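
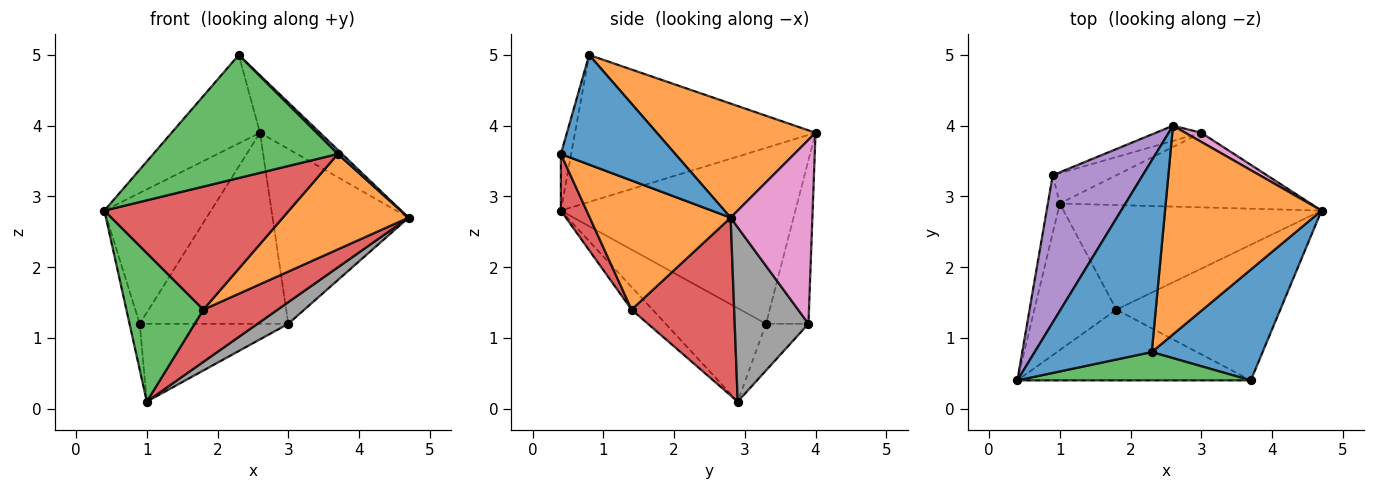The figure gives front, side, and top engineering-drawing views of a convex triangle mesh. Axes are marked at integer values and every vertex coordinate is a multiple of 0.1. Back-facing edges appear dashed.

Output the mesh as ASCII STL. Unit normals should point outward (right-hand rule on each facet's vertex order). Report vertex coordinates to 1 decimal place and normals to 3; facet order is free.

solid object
 facet normal -0.752 0.276 0.599
  outer loop
   vertex 2.3 0.8 5.0
   vertex 2.6 4.0 3.9
   vertex 0.4 0.4 2.8
  endloop
 endfacet
 facet normal 0.575 0.217 0.789
  outer loop
   vertex 2.3 0.8 5.0
   vertex 4.7 2.8 2.7
   vertex 2.6 4.0 3.9
  endloop
 endfacet
 facet normal -0.190 -0.699 -0.689
  outer loop
   vertex 1.8 1.4 1.4
   vertex 0.4 0.4 2.8
   vertex 1.0 2.9 0.1
  endloop
 endfacet
 facet normal 0.525 -0.380 -0.762
  outer loop
   vertex 1.8 1.4 1.4
   vertex 1.0 2.9 0.1
   vertex 4.7 2.8 2.7
  endloop
 endfacet
 facet normal -0.825 0.375 0.422
  outer loop
   vertex 0.9 3.3 1.2
   vertex 0.4 0.4 2.8
   vertex 2.6 4.0 3.9
  endloop
 endfacet
 facet normal -0.987 0.100 -0.126
  outer loop
   vertex 0.9 3.3 1.2
   vertex 1.0 2.9 0.1
   vertex 0.4 0.4 2.8
  endloop
 endfacet
 facet normal 0.515 0.856 0.045
  outer loop
   vertex 3.0 3.9 1.2
   vertex 2.6 4.0 3.9
   vertex 4.7 2.8 2.7
  endloop
 endfacet
 facet normal 0.555 -0.231 -0.799
  outer loop
   vertex 3.0 3.9 1.2
   vertex 4.7 2.8 2.7
   vertex 1.0 2.9 0.1
  endloop
 endfacet
 facet normal -0.274 0.959 -0.076
  outer loop
   vertex 3.0 3.9 1.2
   vertex 0.9 3.3 1.2
   vertex 2.6 4.0 3.9
  endloop
 endfacet
 facet normal -0.257 0.900 -0.351
  outer loop
   vertex 3.0 3.9 1.2
   vertex 1.0 2.9 0.1
   vertex 0.9 3.3 1.2
  endloop
 endfacet
 facet normal 0.703 -0.026 0.711
  outer loop
   vertex 3.7 0.4 3.6
   vertex 4.7 2.8 2.7
   vertex 2.3 0.8 5.0
  endloop
 endfacet
 facet normal 0.542 -0.484 -0.688
  outer loop
   vertex 3.7 0.4 3.6
   vertex 1.8 1.4 1.4
   vertex 4.7 2.8 2.7
  endloop
 endfacet
 facet normal -0.054 -0.973 0.224
  outer loop
   vertex 3.7 0.4 3.6
   vertex 2.3 0.8 5.0
   vertex 0.4 0.4 2.8
  endloop
 endfacet
 facet normal 0.120 -0.861 -0.495
  outer loop
   vertex 3.7 0.4 3.6
   vertex 0.4 0.4 2.8
   vertex 1.8 1.4 1.4
  endloop
 endfacet
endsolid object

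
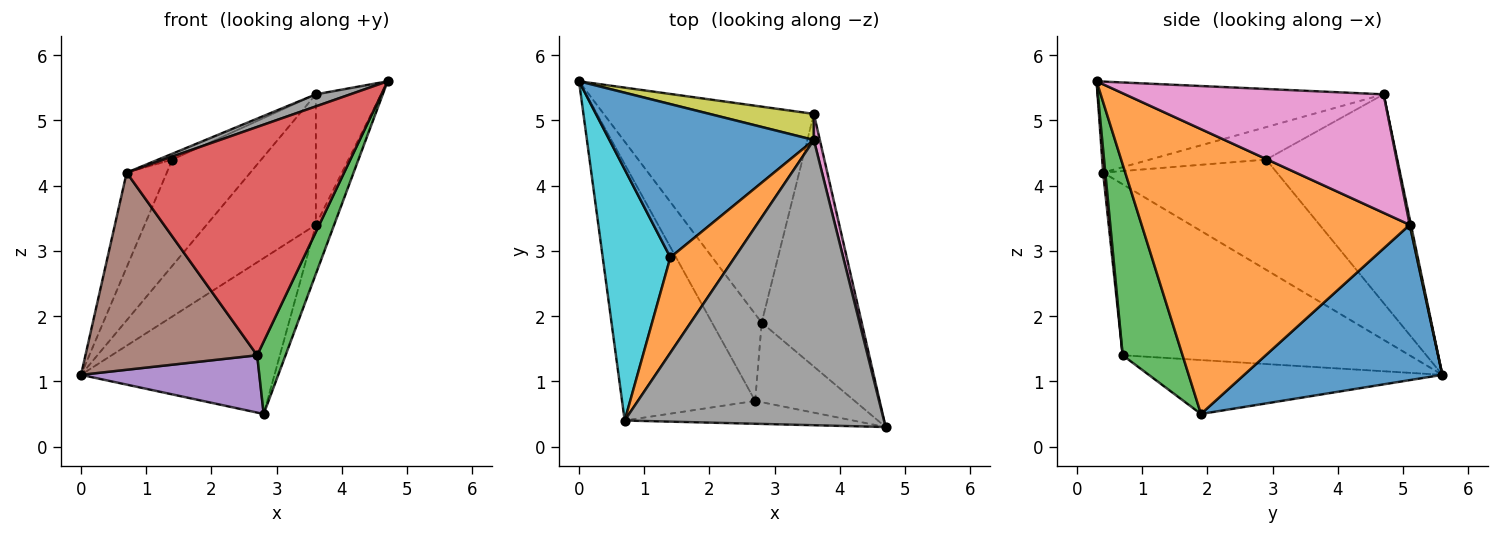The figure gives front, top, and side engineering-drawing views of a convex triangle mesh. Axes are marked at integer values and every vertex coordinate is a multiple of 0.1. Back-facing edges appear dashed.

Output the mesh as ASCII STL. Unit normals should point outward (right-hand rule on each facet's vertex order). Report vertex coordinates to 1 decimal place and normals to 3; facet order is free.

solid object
 facet normal 0.514 0.502 -0.696
  outer loop
   vertex 3.6 5.1 3.4
   vertex 2.8 1.9 0.5
   vertex 0.0 5.6 1.1
  endloop
 endfacet
 facet normal 0.942 0.064 -0.331
  outer loop
   vertex 3.6 5.1 3.4
   vertex 4.7 0.3 5.6
   vertex 2.8 1.9 0.5
  endloop
 endfacet
 facet normal 0.817 -0.388 -0.426
  outer loop
   vertex 2.7 0.7 1.4
   vertex 2.8 1.9 0.5
   vertex 4.7 0.3 5.6
  endloop
 endfacet
 facet normal 0.010 -0.995 -0.099
  outer loop
   vertex 2.7 0.7 1.4
   vertex 4.7 0.3 5.6
   vertex 0.7 0.4 4.2
  endloop
 endfacet
 facet normal -0.672 -0.408 -0.619
  outer loop
   vertex 2.7 0.7 1.4
   vertex 0.0 5.6 1.1
   vertex 2.8 1.9 0.5
  endloop
 endfacet
 facet normal -0.713 -0.427 -0.555
  outer loop
   vertex 2.7 0.7 1.4
   vertex 0.7 0.4 4.2
   vertex 0.0 5.6 1.1
  endloop
 endfacet
 facet normal 0.968 0.244 0.049
  outer loop
   vertex 3.6 4.7 5.4
   vertex 4.7 0.3 5.6
   vertex 3.6 5.1 3.4
  endloop
 endfacet
 facet normal -0.331 -0.040 0.943
  outer loop
   vertex 3.6 4.7 5.4
   vertex 0.7 0.4 4.2
   vertex 4.7 0.3 5.6
  endloop
 endfacet
 facet normal 0.011 0.981 0.196
  outer loop
   vertex 3.6 4.7 5.4
   vertex 3.6 5.1 3.4
   vertex 0.0 5.6 1.1
  endloop
 endfacet
 facet normal -0.836 0.193 0.513
  outer loop
   vertex 1.4 2.9 4.4
   vertex 0.0 5.6 1.1
   vertex 0.7 0.4 4.2
  endloop
 endfacet
 facet normal -0.643 0.436 0.630
  outer loop
   vertex 1.4 2.9 4.4
   vertex 3.6 4.7 5.4
   vertex 0.0 5.6 1.1
  endloop
 endfacet
 facet normal -0.450 0.055 0.891
  outer loop
   vertex 1.4 2.9 4.4
   vertex 0.7 0.4 4.2
   vertex 3.6 4.7 5.4
  endloop
 endfacet
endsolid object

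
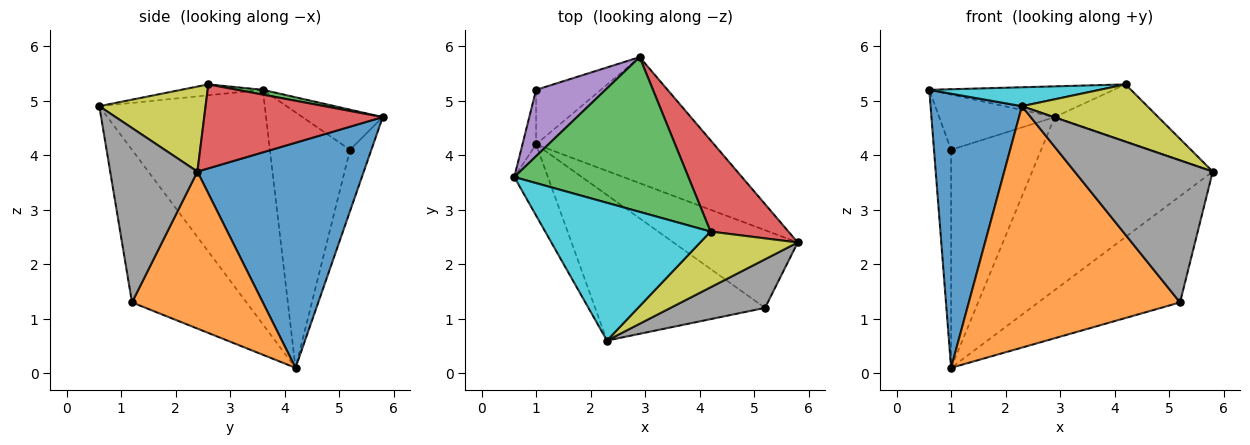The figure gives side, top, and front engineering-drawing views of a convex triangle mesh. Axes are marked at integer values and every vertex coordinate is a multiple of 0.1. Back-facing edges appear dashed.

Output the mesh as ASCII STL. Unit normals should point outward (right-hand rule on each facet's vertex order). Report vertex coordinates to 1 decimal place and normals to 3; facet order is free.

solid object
 facet normal 0.597 0.648 -0.472
  outer loop
   vertex 1.0 4.2 0.1
   vertex 2.9 5.8 4.7
   vertex 5.8 2.4 3.7
  endloop
 endfacet
 facet normal 0.598 0.647 -0.473
  outer loop
   vertex 5.2 1.2 1.3
   vertex 1.0 4.2 0.1
   vertex 5.8 2.4 3.7
  endloop
 endfacet
 facet normal 0.027 0.195 0.980
  outer loop
   vertex 4.2 2.6 5.3
   vertex 2.9 5.8 4.7
   vertex 0.6 3.6 5.2
  endloop
 endfacet
 facet normal 0.675 0.391 0.626
  outer loop
   vertex 4.2 2.6 5.3
   vertex 5.8 2.4 3.7
   vertex 2.9 5.8 4.7
  endloop
 endfacet
 facet normal -0.406 0.584 0.702
  outer loop
   vertex 1.0 5.2 4.1
   vertex 0.6 3.6 5.2
   vertex 2.9 5.8 4.7
  endloop
 endfacet
 facet normal -0.977 0.208 -0.052
  outer loop
   vertex 1.0 5.2 4.1
   vertex 1.0 4.2 0.1
   vertex 0.6 3.6 5.2
  endloop
 endfacet
 facet normal -0.224 0.946 -0.236
  outer loop
   vertex 1.0 5.2 4.1
   vertex 2.9 5.8 4.7
   vertex 1.0 4.2 0.1
  endloop
 endfacet
 facet normal 0.513 -0.812 0.278
  outer loop
   vertex 2.3 0.6 4.9
   vertex 5.2 1.2 1.3
   vertex 5.8 2.4 3.7
  endloop
 endfacet
 facet normal 0.519 -0.613 0.596
  outer loop
   vertex 2.3 0.6 4.9
   vertex 5.8 2.4 3.7
   vertex 4.2 2.6 5.3
  endloop
 endfacet
 facet normal -0.065 -0.136 0.989
  outer loop
   vertex 2.3 0.6 4.9
   vertex 4.2 2.6 5.3
   vertex 0.6 3.6 5.2
  endloop
 endfacet
 facet normal -0.869 -0.480 -0.125
  outer loop
   vertex 2.3 0.6 4.9
   vertex 0.6 3.6 5.2
   vertex 1.0 4.2 0.1
  endloop
 endfacet
 facet normal -0.421 -0.777 -0.469
  outer loop
   vertex 2.3 0.6 4.9
   vertex 1.0 4.2 0.1
   vertex 5.2 1.2 1.3
  endloop
 endfacet
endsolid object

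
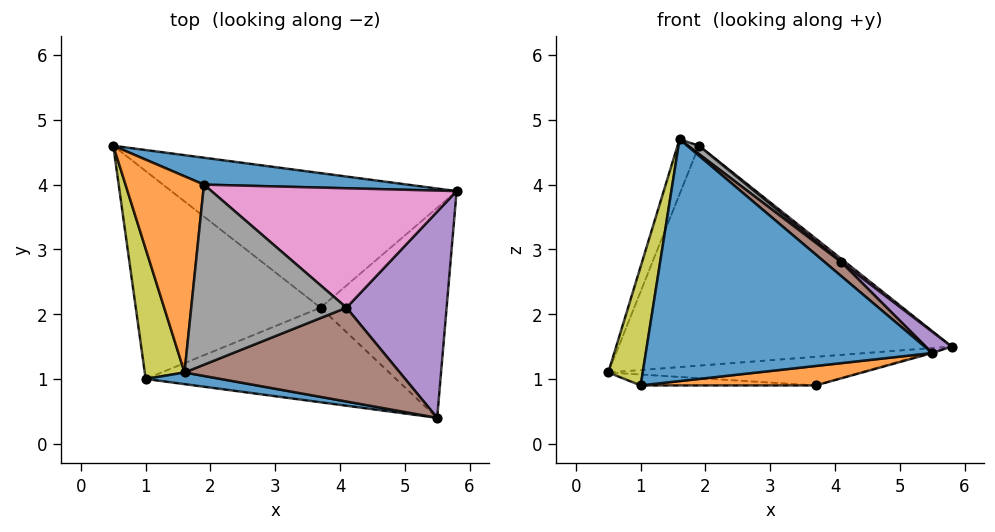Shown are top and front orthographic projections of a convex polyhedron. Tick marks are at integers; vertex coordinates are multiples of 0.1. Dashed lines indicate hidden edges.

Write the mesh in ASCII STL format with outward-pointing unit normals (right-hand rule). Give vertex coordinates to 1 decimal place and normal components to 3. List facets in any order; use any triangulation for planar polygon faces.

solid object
 facet normal 0.121 0.985 0.120
  outer loop
   vertex 1.9 4.0 4.6
   vertex 5.8 3.9 1.5
   vertex 0.5 4.6 1.1
  endloop
 endfacet
 facet normal -0.917 0.108 0.385
  outer loop
   vertex 1.9 4.0 4.6
   vertex 0.5 4.6 1.1
   vertex 1.6 1.1 4.7
  endloop
 endfacet
 facet normal 0.101 0.207 -0.973
  outer loop
   vertex 3.7 2.1 0.9
   vertex 0.5 4.6 1.1
   vertex 5.8 3.9 1.5
  endloop
 endfacet
 facet normal 0.271 0.004 -0.962
  outer loop
   vertex 3.7 2.1 0.9
   vertex 5.8 3.9 1.5
   vertex 5.5 0.4 1.4
  endloop
 endfacet
 facet normal 0.656 -0.078 0.751
  outer loop
   vertex 4.1 2.1 2.8
   vertex 5.5 0.4 1.4
   vertex 5.8 3.9 1.5
  endloop
 endfacet
 facet normal 0.630 -0.114 0.768
  outer loop
   vertex 4.1 2.1 2.8
   vertex 1.6 1.1 4.7
   vertex 5.5 0.4 1.4
  endloop
 endfacet
 facet normal 0.622 -0.022 0.783
  outer loop
   vertex 4.1 2.1 2.8
   vertex 5.8 3.9 1.5
   vertex 1.9 4.0 4.6
  endloop
 endfacet
 facet normal 0.614 -0.036 0.789
  outer loop
   vertex 4.1 2.1 2.8
   vertex 1.9 4.0 4.6
   vertex 1.6 1.1 4.7
  endloop
 endfacet
 facet normal -0.977 -0.144 0.158
  outer loop
   vertex 1.0 1.0 0.9
   vertex 1.6 1.1 4.7
   vertex 0.5 4.6 1.1
  endloop
 endfacet
 facet normal -0.021 0.052 -0.998
  outer loop
   vertex 1.0 1.0 0.9
   vertex 0.5 4.6 1.1
   vertex 3.7 2.1 0.9
  endloop
 endfacet
 facet normal -0.137 -0.989 0.048
  outer loop
   vertex 1.0 1.0 0.9
   vertex 5.5 0.4 1.4
   vertex 1.6 1.1 4.7
  endloop
 endfacet
 facet normal 0.082 -0.201 -0.976
  outer loop
   vertex 1.0 1.0 0.9
   vertex 3.7 2.1 0.9
   vertex 5.5 0.4 1.4
  endloop
 endfacet
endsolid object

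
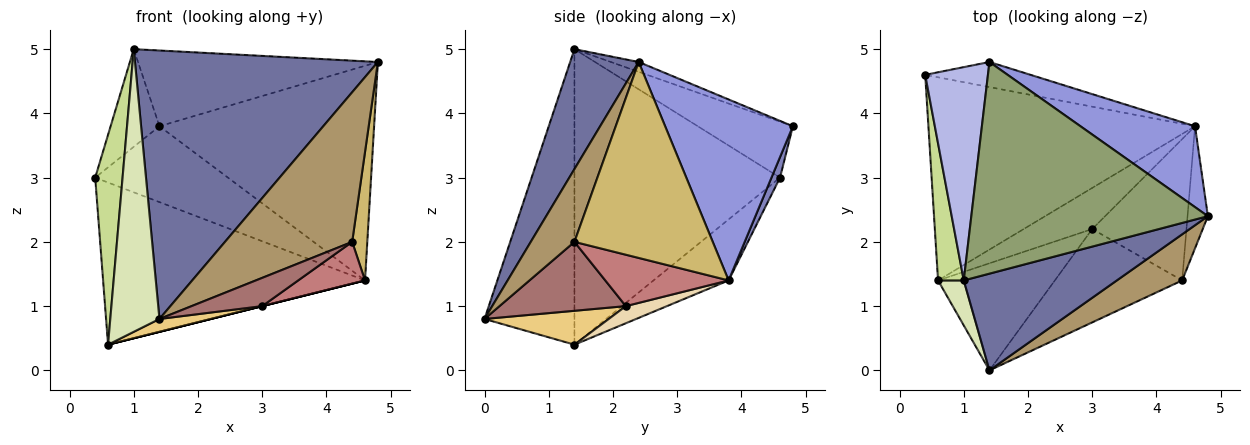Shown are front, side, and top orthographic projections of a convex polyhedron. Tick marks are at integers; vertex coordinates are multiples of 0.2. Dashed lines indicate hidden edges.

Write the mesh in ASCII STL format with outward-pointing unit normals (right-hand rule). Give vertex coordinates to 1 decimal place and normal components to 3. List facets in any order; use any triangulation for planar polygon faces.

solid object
 facet normal 0.257 -0.909 0.328
  outer loop
   vertex 1.0 1.4 5.0
   vertex 1.4 0.0 0.8
   vertex 4.8 2.4 4.8
  endloop
 endfacet
 facet normal 0.061 0.948 -0.313
  outer loop
   vertex 1.4 4.8 3.8
   vertex 4.6 3.8 1.4
   vertex 0.4 4.6 3.0
  endloop
 endfacet
 facet normal 0.487 0.818 0.308
  outer loop
   vertex 1.4 4.8 3.8
   vertex 4.8 2.4 4.8
   vertex 4.6 3.8 1.4
  endloop
 endfacet
 facet normal -0.630 0.323 0.706
  outer loop
   vertex 1.4 4.8 3.8
   vertex 0.4 4.6 3.0
   vertex 1.0 1.4 5.0
  endloop
 endfacet
 facet normal -0.039 0.337 0.941
  outer loop
   vertex 1.4 4.8 3.8
   vertex 1.0 1.4 5.0
   vertex 4.8 2.4 4.8
  endloop
 endfacet
 facet normal -0.176 0.614 -0.769
  outer loop
   vertex 0.6 1.4 0.4
   vertex 0.4 4.6 3.0
   vertex 4.6 3.8 1.4
  endloop
 endfacet
 facet normal -0.988 -0.131 0.086
  outer loop
   vertex 0.6 1.4 0.4
   vertex 1.0 1.4 5.0
   vertex 0.4 4.6 3.0
  endloop
 endfacet
 facet normal -0.875 -0.478 0.076
  outer loop
   vertex 0.6 1.4 0.4
   vertex 1.4 0.0 0.8
   vertex 1.0 1.4 5.0
  endloop
 endfacet
 facet normal 0.312 -0.908 0.280
  outer loop
   vertex 4.4 1.4 2.0
   vertex 4.8 2.4 4.8
   vertex 1.4 0.0 0.8
  endloop
 endfacet
 facet normal 0.989 -0.108 -0.103
  outer loop
   vertex 4.4 1.4 2.0
   vertex 4.6 3.8 1.4
   vertex 4.8 2.4 4.8
  endloop
 endfacet
 facet normal 0.277 -0.114 -0.954
  outer loop
   vertex 3.0 2.2 1.0
   vertex 1.4 0.0 0.8
   vertex 0.6 1.4 0.4
  endloop
 endfacet
 facet normal 0.243 0.000 -0.970
  outer loop
   vertex 3.0 2.2 1.0
   vertex 0.6 1.4 0.4
   vertex 4.6 3.8 1.4
  endloop
 endfacet
 facet normal 0.460 -0.257 -0.850
  outer loop
   vertex 3.0 2.2 1.0
   vertex 4.4 1.4 2.0
   vertex 1.4 0.0 0.8
  endloop
 endfacet
 facet normal 0.464 -0.251 -0.850
  outer loop
   vertex 3.0 2.2 1.0
   vertex 4.6 3.8 1.4
   vertex 4.4 1.4 2.0
  endloop
 endfacet
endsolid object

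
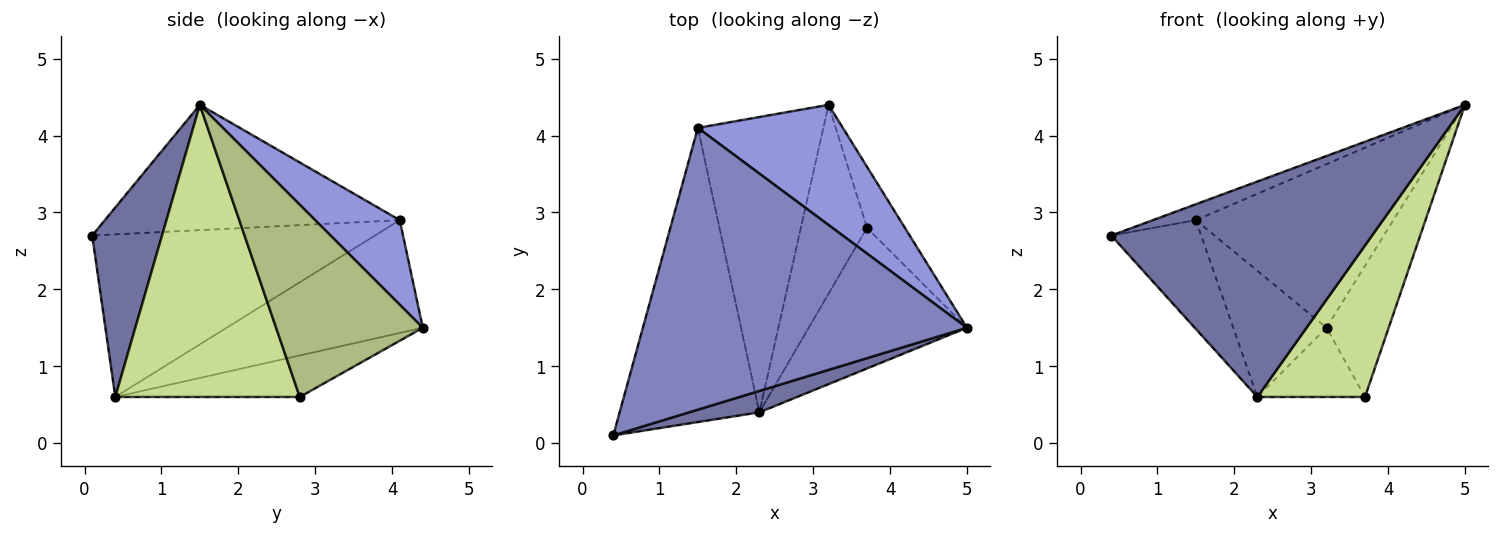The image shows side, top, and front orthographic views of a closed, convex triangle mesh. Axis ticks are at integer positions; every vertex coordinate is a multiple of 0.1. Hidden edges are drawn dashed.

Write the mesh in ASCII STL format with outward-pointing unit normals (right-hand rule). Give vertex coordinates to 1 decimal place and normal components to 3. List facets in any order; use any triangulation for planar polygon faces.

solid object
 facet normal 0.257 -0.962 0.095
  outer loop
   vertex 2.3 0.4 0.6
   vertex 5.0 1.5 4.4
   vertex 0.4 0.1 2.7
  endloop
 endfacet
 facet normal -0.360 0.052 0.931
  outer loop
   vertex 1.5 4.1 2.9
   vertex 0.4 0.1 2.7
   vertex 5.0 1.5 4.4
  endloop
 endfacet
 facet normal 0.326 0.762 0.559
  outer loop
   vertex 1.5 4.1 2.9
   vertex 5.0 1.5 4.4
   vertex 3.2 4.4 1.5
  endloop
 endfacet
 facet normal -0.737 0.234 -0.634
  outer loop
   vertex 1.5 4.1 2.9
   vertex 2.3 0.4 0.6
   vertex 0.4 0.1 2.7
  endloop
 endfacet
 facet normal -0.637 0.303 -0.709
  outer loop
   vertex 1.5 4.1 2.9
   vertex 3.2 4.4 1.5
   vertex 2.3 0.4 0.6
  endloop
 endfacet
 facet normal 0.906 0.384 -0.179
  outer loop
   vertex 3.7 2.8 0.6
   vertex 3.2 4.4 1.5
   vertex 5.0 1.5 4.4
  endloop
 endfacet
 facet normal 0.782 -0.456 -0.424
  outer loop
   vertex 3.7 2.8 0.6
   vertex 5.0 1.5 4.4
   vertex 2.3 0.4 0.6
  endloop
 endfacet
 facet normal -0.508 0.296 -0.809
  outer loop
   vertex 3.7 2.8 0.6
   vertex 2.3 0.4 0.6
   vertex 3.2 4.4 1.5
  endloop
 endfacet
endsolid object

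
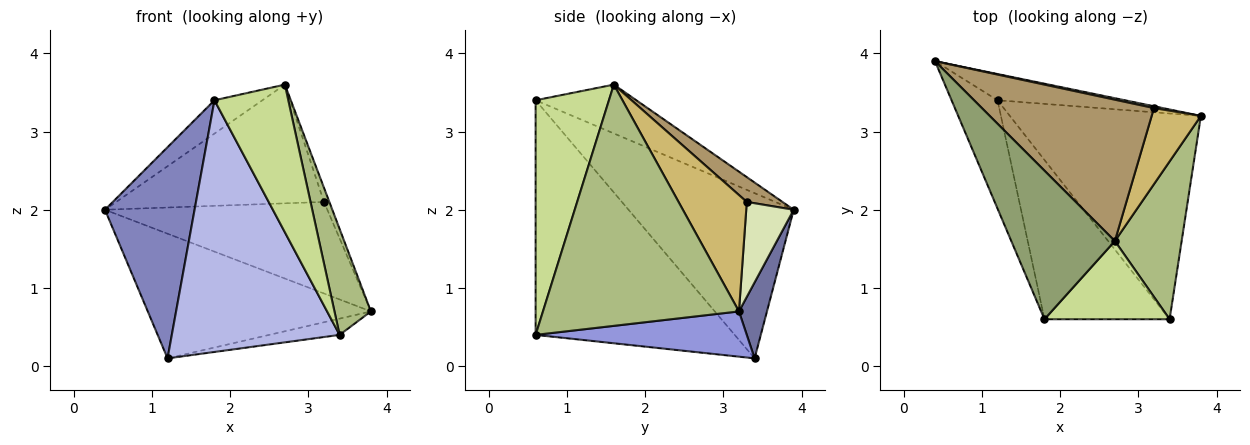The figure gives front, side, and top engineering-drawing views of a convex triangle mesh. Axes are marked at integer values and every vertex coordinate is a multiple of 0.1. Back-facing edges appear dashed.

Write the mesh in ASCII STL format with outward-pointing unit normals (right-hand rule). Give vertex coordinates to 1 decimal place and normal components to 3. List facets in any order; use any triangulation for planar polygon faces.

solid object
 facet normal 0.122 0.971 -0.204
  outer loop
   vertex 1.2 3.4 0.1
   vertex 0.4 3.9 2.0
   vertex 3.8 3.2 0.7
  endloop
 endfacet
 facet normal -0.854 -0.463 -0.238
  outer loop
   vertex 1.2 3.4 0.1
   vertex 1.8 0.6 3.4
   vertex 0.4 3.9 2.0
  endloop
 endfacet
 facet normal 0.230 0.077 -0.970
  outer loop
   vertex 3.4 0.6 0.4
   vertex 1.2 3.4 0.1
   vertex 3.8 3.2 0.7
  endloop
 endfacet
 facet normal -0.708 -0.597 -0.378
  outer loop
   vertex 3.4 0.6 0.4
   vertex 1.8 0.6 3.4
   vertex 1.2 3.4 0.1
  endloop
 endfacet
 facet normal -0.418 0.199 0.886
  outer loop
   vertex 2.7 1.6 3.6
   vertex 0.4 3.9 2.0
   vertex 1.8 0.6 3.4
  endloop
 endfacet
 facet normal 0.949 -0.176 0.263
  outer loop
   vertex 2.7 1.6 3.6
   vertex 3.4 0.6 0.4
   vertex 3.8 3.2 0.7
  endloop
 endfacet
 facet normal 0.660 -0.664 0.352
  outer loop
   vertex 2.7 1.6 3.6
   vertex 1.8 0.6 3.4
   vertex 3.4 0.6 0.4
  endloop
 endfacet
 facet normal 0.209 0.978 0.020
  outer loop
   vertex 3.2 3.3 2.1
   vertex 3.8 3.2 0.7
   vertex 0.4 3.9 2.0
  endloop
 endfacet
 facet normal 0.110 0.639 0.761
  outer loop
   vertex 3.2 3.3 2.1
   vertex 0.4 3.9 2.0
   vertex 2.7 1.6 3.6
  endloop
 endfacet
 facet normal 0.919 0.073 0.388
  outer loop
   vertex 3.2 3.3 2.1
   vertex 2.7 1.6 3.6
   vertex 3.8 3.2 0.7
  endloop
 endfacet
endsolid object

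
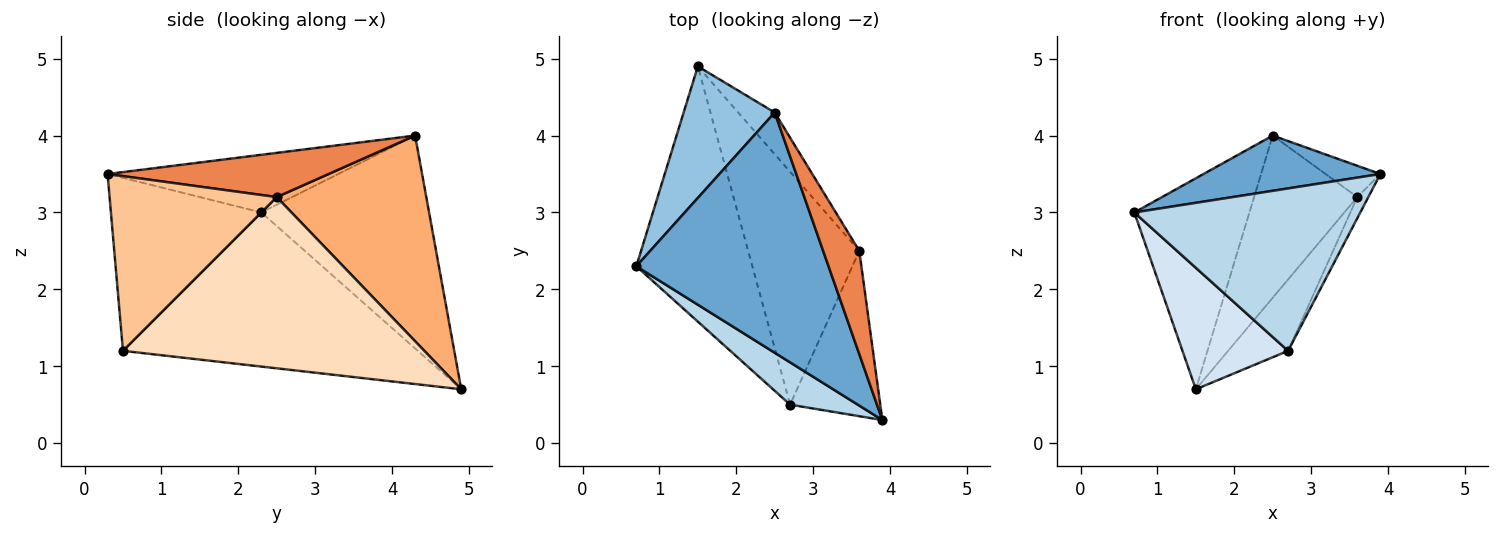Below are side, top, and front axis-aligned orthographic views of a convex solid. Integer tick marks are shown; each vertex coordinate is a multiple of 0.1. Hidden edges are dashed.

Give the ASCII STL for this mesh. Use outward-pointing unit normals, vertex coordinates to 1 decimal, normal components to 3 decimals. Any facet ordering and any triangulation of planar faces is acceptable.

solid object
 facet normal -0.281 -0.215 0.935
  outer loop
   vertex 2.5 4.3 4.0
   vertex 0.7 2.3 3.0
   vertex 3.9 0.3 3.5
  endloop
 endfacet
 facet normal -0.778 0.534 0.333
  outer loop
   vertex 1.5 4.9 0.7
   vertex 0.7 2.3 3.0
   vertex 2.5 4.3 4.0
  endloop
 endfacet
 facet normal -0.542 -0.814 0.212
  outer loop
   vertex 2.7 0.5 1.2
   vertex 3.9 0.3 3.5
   vertex 0.7 2.3 3.0
  endloop
 endfacet
 facet normal -0.768 -0.275 -0.578
  outer loop
   vertex 2.7 0.5 1.2
   vertex 0.7 2.3 3.0
   vertex 1.5 4.9 0.7
  endloop
 endfacet
 facet normal 0.760 0.188 0.622
  outer loop
   vertex 3.6 2.5 3.2
   vertex 2.5 4.3 4.0
   vertex 3.9 0.3 3.5
  endloop
 endfacet
 facet normal 0.814 0.562 -0.145
  outer loop
   vertex 3.6 2.5 3.2
   vertex 1.5 4.9 0.7
   vertex 2.5 4.3 4.0
  endloop
 endfacet
 facet normal 0.887 0.059 -0.458
  outer loop
   vertex 3.6 2.5 3.2
   vertex 3.9 0.3 3.5
   vertex 2.7 0.5 1.2
  endloop
 endfacet
 facet normal 0.827 0.165 -0.537
  outer loop
   vertex 3.6 2.5 3.2
   vertex 2.7 0.5 1.2
   vertex 1.5 4.9 0.7
  endloop
 endfacet
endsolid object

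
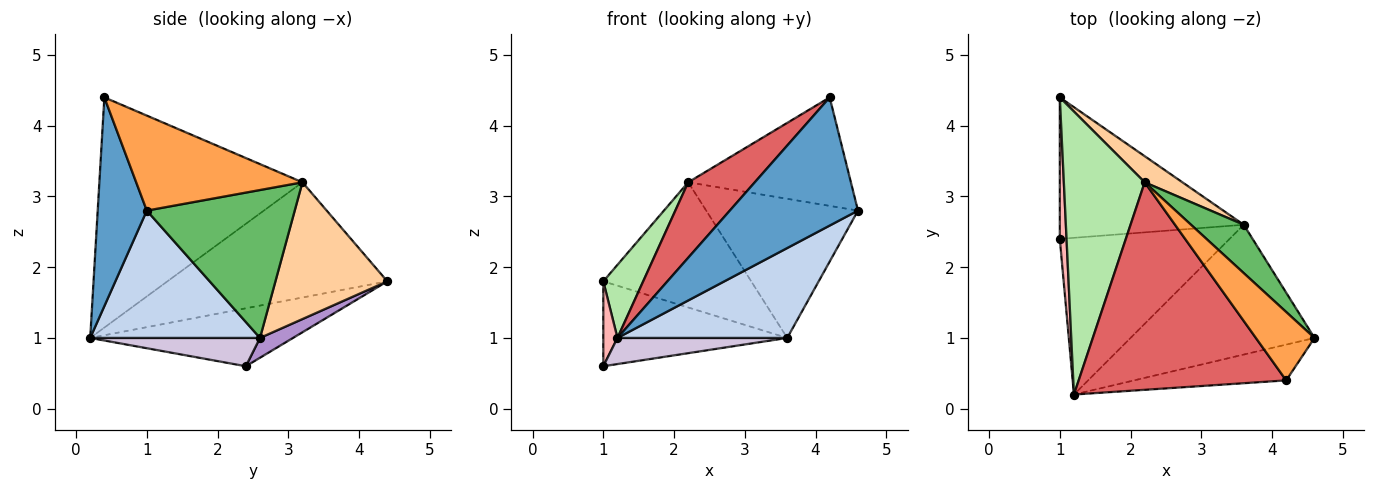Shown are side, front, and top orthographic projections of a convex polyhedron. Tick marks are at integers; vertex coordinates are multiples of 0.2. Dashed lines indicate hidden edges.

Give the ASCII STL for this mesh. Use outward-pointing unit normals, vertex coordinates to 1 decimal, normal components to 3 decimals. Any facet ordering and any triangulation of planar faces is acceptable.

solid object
 facet normal 0.346 -0.904 -0.252
  outer loop
   vertex 4.2 0.4 4.4
   vertex 1.2 0.2 1.0
   vertex 4.6 1.0 2.8
  endloop
 endfacet
 facet normal 0.495 -0.495 -0.715
  outer loop
   vertex 3.6 2.6 1.0
   vertex 4.6 1.0 2.8
   vertex 1.2 0.2 1.0
  endloop
 endfacet
 facet normal 0.654 0.640 0.403
  outer loop
   vertex 2.2 3.2 3.2
   vertex 4.2 0.4 4.4
   vertex 4.6 1.0 2.8
  endloop
 endfacet
 facet normal 0.595 0.787 0.164
  outer loop
   vertex 2.2 3.2 3.2
   vertex 3.6 2.6 1.0
   vertex 1.0 4.4 1.8
  endloop
 endfacet
 facet normal 0.677 0.695 0.241
  outer loop
   vertex 2.2 3.2 3.2
   vertex 4.6 1.0 2.8
   vertex 3.6 2.6 1.0
  endloop
 endfacet
 facet normal -0.810 -0.147 0.568
  outer loop
   vertex 2.2 3.2 3.2
   vertex 1.0 4.4 1.8
   vertex 1.2 0.2 1.0
  endloop
 endfacet
 facet normal -0.722 -0.237 0.651
  outer loop
   vertex 2.2 3.2 3.2
   vertex 1.2 0.2 1.0
   vertex 4.2 0.4 4.4
  endloop
 endfacet
 facet normal -0.991 -0.069 0.115
  outer loop
   vertex 1.0 2.4 0.6
   vertex 1.2 0.2 1.0
   vertex 1.0 4.4 1.8
  endloop
 endfacet
 facet normal 0.092 0.512 -0.854
  outer loop
   vertex 1.0 2.4 0.6
   vertex 1.0 4.4 1.8
   vertex 3.6 2.6 1.0
  endloop
 endfacet
 facet normal 0.162 -0.162 -0.973
  outer loop
   vertex 1.0 2.4 0.6
   vertex 3.6 2.6 1.0
   vertex 1.2 0.2 1.0
  endloop
 endfacet
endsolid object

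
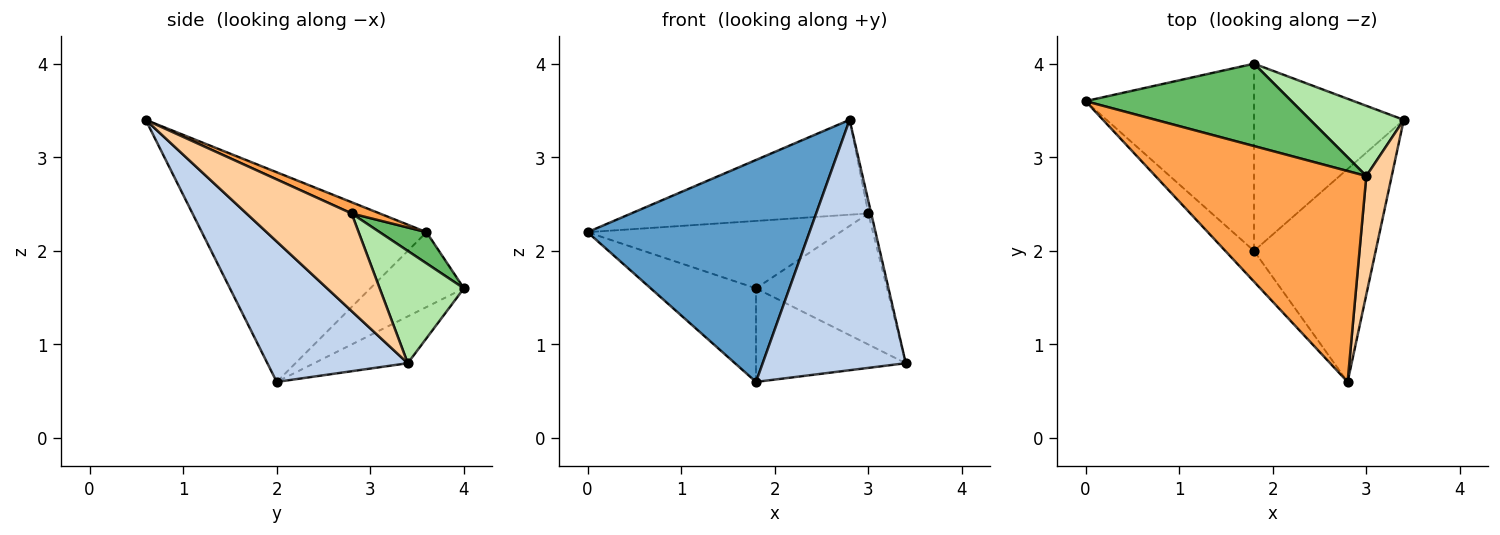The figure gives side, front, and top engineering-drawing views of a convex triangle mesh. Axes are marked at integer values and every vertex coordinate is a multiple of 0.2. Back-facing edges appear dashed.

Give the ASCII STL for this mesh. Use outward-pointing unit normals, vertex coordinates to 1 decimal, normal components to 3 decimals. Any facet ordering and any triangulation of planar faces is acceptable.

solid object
 facet normal -0.708 -0.700 -0.097
  outer loop
   vertex 1.8 2.0 0.6
   vertex 2.8 0.6 3.4
   vertex 0.0 3.6 2.2
  endloop
 endfacet
 facet normal 0.599 -0.610 -0.519
  outer loop
   vertex 1.8 2.0 0.6
   vertex 3.4 3.4 0.8
   vertex 2.8 0.6 3.4
  endloop
 endfacet
 facet normal 0.049 0.410 0.911
  outer loop
   vertex 3.0 2.8 2.4
   vertex 0.0 3.6 2.2
   vertex 2.8 0.6 3.4
  endloop
 endfacet
 facet normal 0.967 0.027 0.252
  outer loop
   vertex 3.0 2.8 2.4
   vertex 2.8 0.6 3.4
   vertex 3.4 3.4 0.8
  endloop
 endfacet
 facet normal 0.116 0.629 0.769
  outer loop
   vertex 1.8 4.0 1.6
   vertex 0.0 3.6 2.2
   vertex 3.0 2.8 2.4
  endloop
 endfacet
 facet normal 0.493 0.767 0.411
  outer loop
   vertex 1.8 4.0 1.6
   vertex 3.0 2.8 2.4
   vertex 3.4 3.4 0.8
  endloop
 endfacet
 facet normal -0.369 0.416 -0.831
  outer loop
   vertex 1.8 4.0 1.6
   vertex 1.8 2.0 0.6
   vertex 0.0 3.6 2.2
  endloop
 endfacet
 facet normal -0.269 0.431 -0.861
  outer loop
   vertex 1.8 4.0 1.6
   vertex 3.4 3.4 0.8
   vertex 1.8 2.0 0.6
  endloop
 endfacet
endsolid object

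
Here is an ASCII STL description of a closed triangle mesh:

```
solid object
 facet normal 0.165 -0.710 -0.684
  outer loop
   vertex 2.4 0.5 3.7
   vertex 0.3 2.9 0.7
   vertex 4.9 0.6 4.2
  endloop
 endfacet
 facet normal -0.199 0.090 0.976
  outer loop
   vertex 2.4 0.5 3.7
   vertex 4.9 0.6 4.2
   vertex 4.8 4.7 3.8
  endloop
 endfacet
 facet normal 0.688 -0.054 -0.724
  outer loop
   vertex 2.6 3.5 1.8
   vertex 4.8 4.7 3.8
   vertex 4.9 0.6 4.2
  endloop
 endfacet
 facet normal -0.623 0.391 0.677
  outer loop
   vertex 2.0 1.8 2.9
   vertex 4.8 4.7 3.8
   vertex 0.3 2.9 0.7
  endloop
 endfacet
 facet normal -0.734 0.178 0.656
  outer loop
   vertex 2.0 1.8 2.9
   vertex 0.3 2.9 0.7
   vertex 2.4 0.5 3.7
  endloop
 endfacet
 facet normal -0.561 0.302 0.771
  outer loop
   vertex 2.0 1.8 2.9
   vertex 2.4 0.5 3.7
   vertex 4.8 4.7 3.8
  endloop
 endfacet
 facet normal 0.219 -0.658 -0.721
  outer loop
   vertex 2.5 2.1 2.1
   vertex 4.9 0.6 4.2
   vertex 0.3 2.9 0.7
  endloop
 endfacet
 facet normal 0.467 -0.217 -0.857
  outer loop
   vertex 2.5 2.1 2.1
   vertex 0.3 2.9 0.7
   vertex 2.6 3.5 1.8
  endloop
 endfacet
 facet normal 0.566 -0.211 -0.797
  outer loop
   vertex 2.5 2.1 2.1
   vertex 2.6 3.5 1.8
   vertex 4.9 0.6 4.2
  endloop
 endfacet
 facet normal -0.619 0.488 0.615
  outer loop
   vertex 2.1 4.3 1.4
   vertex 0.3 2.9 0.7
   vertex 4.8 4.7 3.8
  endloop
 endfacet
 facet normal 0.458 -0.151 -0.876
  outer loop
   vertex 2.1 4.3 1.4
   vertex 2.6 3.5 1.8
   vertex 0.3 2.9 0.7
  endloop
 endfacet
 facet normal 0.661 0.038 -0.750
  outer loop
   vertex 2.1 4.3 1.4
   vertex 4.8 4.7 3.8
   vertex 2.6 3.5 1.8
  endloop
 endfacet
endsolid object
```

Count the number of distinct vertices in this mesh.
8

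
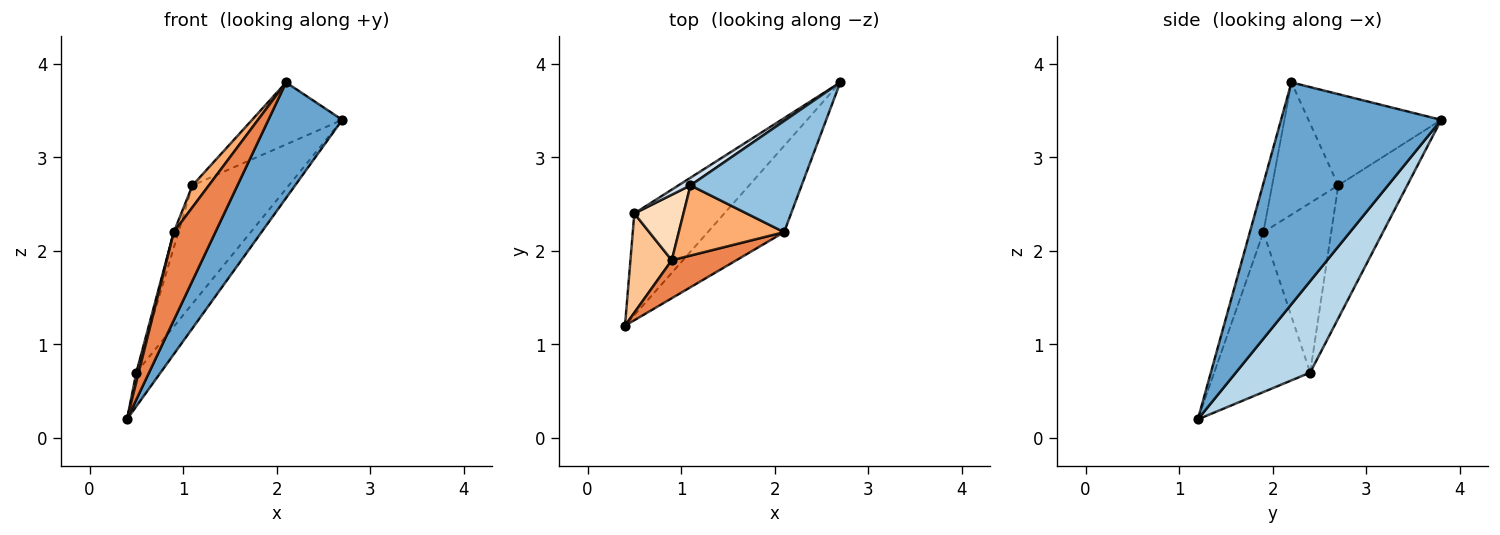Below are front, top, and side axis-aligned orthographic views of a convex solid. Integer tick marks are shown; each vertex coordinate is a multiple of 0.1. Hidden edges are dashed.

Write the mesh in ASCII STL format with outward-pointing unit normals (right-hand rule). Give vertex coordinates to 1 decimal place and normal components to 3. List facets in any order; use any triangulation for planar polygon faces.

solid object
 facet normal 0.867 -0.400 -0.298
  outer loop
   vertex 2.1 2.2 3.8
   vertex 0.4 1.2 0.2
   vertex 2.7 3.8 3.4
  endloop
 endfacet
 facet normal -0.583 0.396 0.710
  outer loop
   vertex 1.1 2.7 2.7
   vertex 2.1 2.2 3.8
   vertex 2.7 3.8 3.4
  endloop
 endfacet
 facet normal 0.694 0.227 -0.683
  outer loop
   vertex 0.5 2.4 0.7
   vertex 2.7 3.8 3.4
   vertex 0.4 1.2 0.2
  endloop
 endfacet
 facet normal -0.581 0.812 0.053
  outer loop
   vertex 0.5 2.4 0.7
   vertex 1.1 2.7 2.7
   vertex 2.7 3.8 3.4
  endloop
 endfacet
 facet normal -0.286 -0.880 0.379
  outer loop
   vertex 0.9 1.9 2.2
   vertex 0.4 1.2 0.2
   vertex 2.1 2.2 3.8
  endloop
 endfacet
 facet normal -0.768 -0.190 0.612
  outer loop
   vertex 0.9 1.9 2.2
   vertex 2.1 2.2 3.8
   vertex 1.1 2.7 2.7
  endloop
 endfacet
 facet normal -0.968 -0.024 0.250
  outer loop
   vertex 0.9 1.9 2.2
   vertex 0.5 2.4 0.7
   vertex 0.4 1.2 0.2
  endloop
 endfacet
 facet normal -0.958 0.066 0.278
  outer loop
   vertex 0.9 1.9 2.2
   vertex 1.1 2.7 2.7
   vertex 0.5 2.4 0.7
  endloop
 endfacet
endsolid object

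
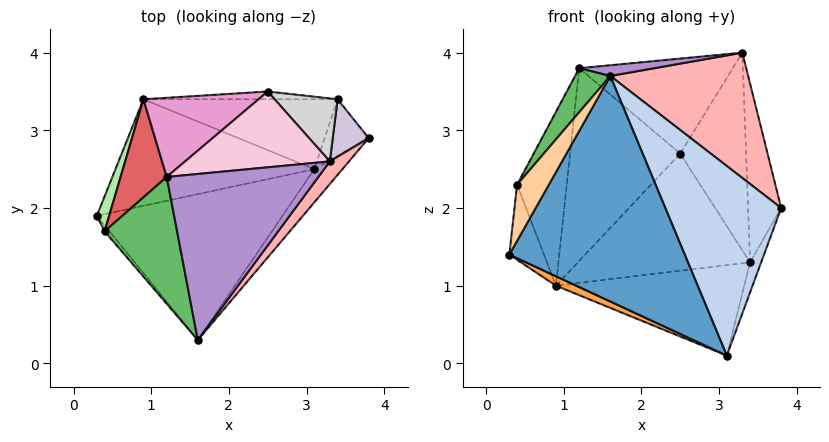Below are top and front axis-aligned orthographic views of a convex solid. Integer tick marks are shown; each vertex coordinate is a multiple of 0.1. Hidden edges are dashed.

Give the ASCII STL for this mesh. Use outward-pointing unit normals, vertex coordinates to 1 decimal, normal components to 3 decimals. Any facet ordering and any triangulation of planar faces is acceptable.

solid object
 facet normal -0.072 -0.837 -0.542
  outer loop
   vertex 3.1 2.5 0.1
   vertex 1.6 0.3 3.7
   vertex 0.3 1.9 1.4
  endloop
 endfacet
 facet normal 0.718 -0.686 -0.120
  outer loop
   vertex 3.1 2.5 0.1
   vertex 3.8 2.9 2.0
   vertex 1.6 0.3 3.7
  endloop
 endfacet
 facet normal -0.405 -0.081 -0.911
  outer loop
   vertex 0.9 3.4 1.0
   vertex 3.1 2.5 0.1
   vertex 0.3 1.9 1.4
  endloop
 endfacet
 facet normal -0.720 -0.690 -0.073
  outer loop
   vertex 0.4 1.7 2.3
   vertex 0.3 1.9 1.4
   vertex 1.6 0.3 3.7
  endloop
 endfacet
 facet normal -0.829 -0.183 0.528
  outer loop
   vertex 0.4 1.7 2.3
   vertex 1.6 0.3 3.7
   vertex 1.2 2.4 3.8
  endloop
 endfacet
 facet normal -0.893 0.408 0.190
  outer loop
   vertex 0.4 1.7 2.3
   vertex 0.9 3.4 1.0
   vertex 0.3 1.9 1.4
  endloop
 endfacet
 facet normal -0.860 0.445 0.251
  outer loop
   vertex 0.4 1.7 2.3
   vertex 1.2 2.4 3.8
   vertex 0.9 3.4 1.0
  endloop
 endfacet
 facet normal 0.793 -0.600 0.108
  outer loop
   vertex 3.3 2.6 4.0
   vertex 1.6 0.3 3.7
   vertex 3.8 2.9 2.0
  endloop
 endfacet
 facet normal -0.089 -0.064 0.994
  outer loop
   vertex 3.3 2.6 4.0
   vertex 1.2 2.4 3.8
   vertex 1.6 0.3 3.7
  endloop
 endfacet
 facet normal 0.547 0.797 0.256
  outer loop
   vertex 3.4 3.4 1.3
   vertex 3.3 2.6 4.0
   vertex 3.8 2.9 2.0
  endloop
 endfacet
 facet normal 0.905 0.199 -0.375
  outer loop
   vertex 3.4 3.4 1.3
   vertex 3.8 2.9 2.0
   vertex 3.1 2.5 0.1
  endloop
 endfacet
 facet normal 0.073 0.789 -0.610
  outer loop
   vertex 3.4 3.4 1.3
   vertex 3.1 2.5 0.1
   vertex 0.9 3.4 1.0
  endloop
 endfacet
 facet normal -0.419 0.840 0.345
  outer loop
   vertex 2.5 3.5 2.7
   vertex 0.9 3.4 1.0
   vertex 1.2 2.4 3.8
  endloop
 endfacet
 facet normal -0.133 0.775 0.618
  outer loop
   vertex 2.5 3.5 2.7
   vertex 1.2 2.4 3.8
   vertex 3.3 2.6 4.0
  endloop
 endfacet
 facet normal 0.008 0.998 -0.066
  outer loop
   vertex 2.5 3.5 2.7
   vertex 3.4 3.4 1.3
   vertex 0.9 3.4 1.0
  endloop
 endfacet
 facet normal 0.501 0.825 0.263
  outer loop
   vertex 2.5 3.5 2.7
   vertex 3.3 2.6 4.0
   vertex 3.4 3.4 1.3
  endloop
 endfacet
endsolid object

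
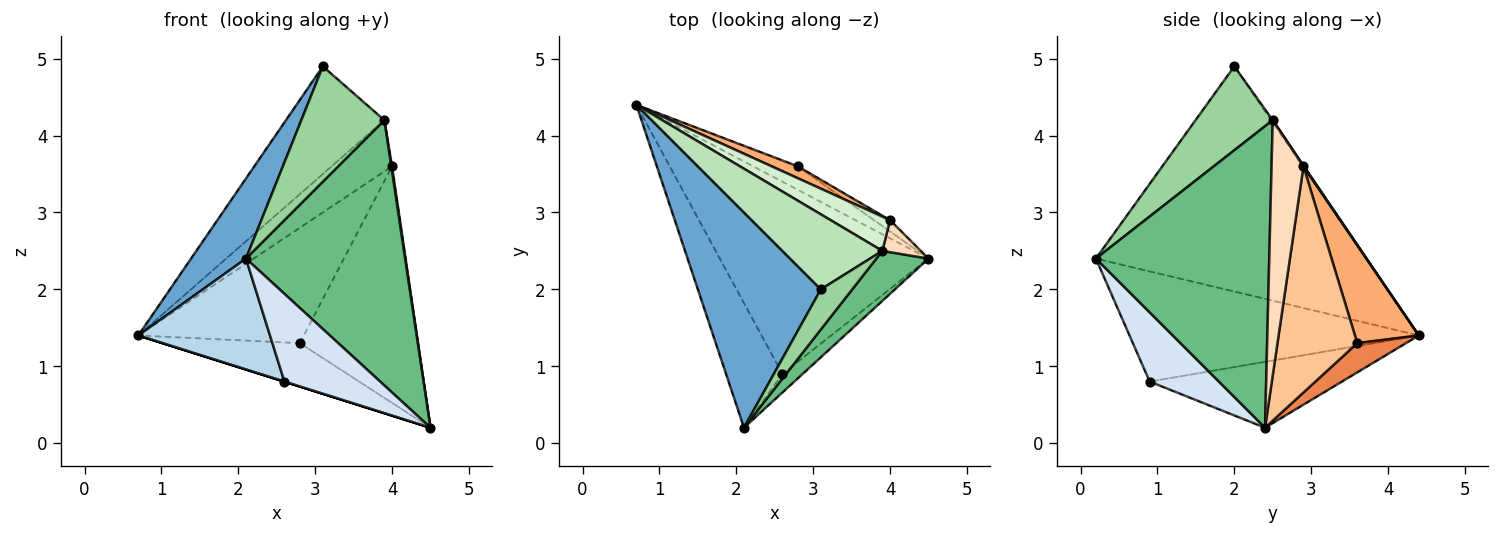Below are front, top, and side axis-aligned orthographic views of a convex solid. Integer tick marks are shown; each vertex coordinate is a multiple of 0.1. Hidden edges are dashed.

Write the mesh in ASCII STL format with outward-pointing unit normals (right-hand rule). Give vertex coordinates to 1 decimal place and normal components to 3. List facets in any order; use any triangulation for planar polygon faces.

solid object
 facet normal -0.864 -0.176 0.472
  outer loop
   vertex 3.1 2.0 4.9
   vertex 0.7 4.4 1.4
   vertex 2.1 0.2 2.4
  endloop
 endfacet
 facet normal -0.301 0.000 -0.954
  outer loop
   vertex 2.6 0.9 0.8
   vertex 0.7 4.4 1.4
   vertex 4.5 2.4 0.2
  endloop
 endfacet
 facet normal -0.825 -0.376 -0.422
  outer loop
   vertex 2.6 0.9 0.8
   vertex 2.1 0.2 2.4
   vertex 0.7 4.4 1.4
  endloop
 endfacet
 facet normal 0.577 -0.799 -0.169
  outer loop
   vertex 2.6 0.9 0.8
   vertex 4.5 2.4 0.2
   vertex 2.1 0.2 2.4
  endloop
 endfacet
 facet normal 0.298 0.839 -0.455
  outer loop
   vertex 2.8 3.6 1.3
   vertex 4.5 2.4 0.2
   vertex 0.7 4.4 1.4
  endloop
 endfacet
 facet normal 0.358 0.929 0.096
  outer loop
   vertex 2.8 3.6 1.3
   vertex 0.7 4.4 1.4
   vertex 4.0 2.9 3.6
  endloop
 endfacet
 facet normal 0.559 0.828 -0.040
  outer loop
   vertex 2.8 3.6 1.3
   vertex 4.0 2.9 3.6
   vertex 4.5 2.4 0.2
  endloop
 endfacet
 facet normal 0.989 -0.024 0.149
  outer loop
   vertex 3.9 2.5 4.2
   vertex 4.5 2.4 0.2
   vertex 4.0 2.9 3.6
  endloop
 endfacet
 facet normal 0.731 -0.671 0.126
  outer loop
   vertex 3.9 2.5 4.2
   vertex 2.1 0.2 2.4
   vertex 4.5 2.4 0.2
  endloop
 endfacet
 facet normal 0.660 -0.710 0.247
  outer loop
   vertex 3.9 2.5 4.2
   vertex 3.1 2.0 4.9
   vertex 2.1 0.2 2.4
  endloop
 endfacet
 facet normal -0.013 0.821 0.571
  outer loop
   vertex 3.9 2.5 4.2
   vertex 0.7 4.4 1.4
   vertex 3.1 2.0 4.9
  endloop
 endfacet
 facet normal 0.008 0.831 0.556
  outer loop
   vertex 3.9 2.5 4.2
   vertex 4.0 2.9 3.6
   vertex 0.7 4.4 1.4
  endloop
 endfacet
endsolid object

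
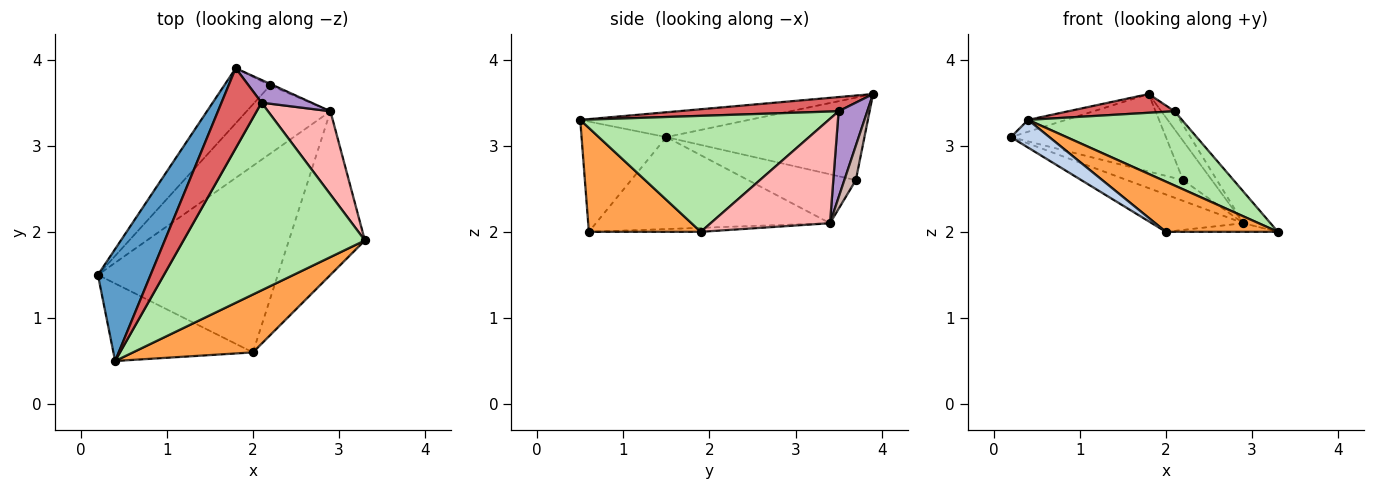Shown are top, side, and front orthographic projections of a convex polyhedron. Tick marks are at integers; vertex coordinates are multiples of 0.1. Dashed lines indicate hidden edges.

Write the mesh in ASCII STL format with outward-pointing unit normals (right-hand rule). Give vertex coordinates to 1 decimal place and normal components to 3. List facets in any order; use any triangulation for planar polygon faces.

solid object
 facet normal -0.424 0.095 0.901
  outer loop
   vertex 0.4 0.5 3.3
   vertex 1.8 3.9 3.6
   vertex 0.2 1.5 3.1
  endloop
 endfacet
 facet normal -0.597 -0.270 -0.755
  outer loop
   vertex 2.0 0.6 2.0
   vertex 0.4 0.5 3.3
   vertex 0.2 1.5 3.1
  endloop
 endfacet
 facet normal 0.548 -0.548 0.632
  outer loop
   vertex 2.0 0.6 2.0
   vertex 3.3 1.9 2.0
   vertex 0.4 0.5 3.3
  endloop
 endfacet
 facet normal -0.448 0.175 -0.877
  outer loop
   vertex 2.9 3.4 2.1
   vertex 2.0 0.6 2.0
   vertex 0.2 1.5 3.1
  endloop
 endfacet
 facet normal -0.052 0.052 -0.997
  outer loop
   vertex 2.9 3.4 2.1
   vertex 3.3 1.9 2.0
   vertex 2.0 0.6 2.0
  endloop
 endfacet
 facet normal 0.511 -0.316 0.799
  outer loop
   vertex 2.1 3.5 3.4
   vertex 0.4 0.5 3.3
   vertex 3.3 1.9 2.0
  endloop
 endfacet
 facet normal 0.326 -0.216 0.920
  outer loop
   vertex 2.1 3.5 3.4
   vertex 1.8 3.9 3.6
   vertex 0.4 0.5 3.3
  endloop
 endfacet
 facet normal 0.842 0.191 0.504
  outer loop
   vertex 2.1 3.5 3.4
   vertex 3.3 1.9 2.0
   vertex 2.9 3.4 2.1
  endloop
 endfacet
 facet normal 0.804 0.370 0.466
  outer loop
   vertex 2.1 3.5 3.4
   vertex 2.9 3.4 2.1
   vertex 1.8 3.9 3.6
  endloop
 endfacet
 facet normal -0.721 0.564 -0.401
  outer loop
   vertex 2.2 3.7 2.6
   vertex 0.2 1.5 3.1
   vertex 1.8 3.9 3.6
  endloop
 endfacet
 facet normal -0.488 0.254 -0.835
  outer loop
   vertex 2.2 3.7 2.6
   vertex 2.9 3.4 2.1
   vertex 0.2 1.5 3.1
  endloop
 endfacet
 facet normal 0.371 0.928 -0.037
  outer loop
   vertex 2.2 3.7 2.6
   vertex 1.8 3.9 3.6
   vertex 2.9 3.4 2.1
  endloop
 endfacet
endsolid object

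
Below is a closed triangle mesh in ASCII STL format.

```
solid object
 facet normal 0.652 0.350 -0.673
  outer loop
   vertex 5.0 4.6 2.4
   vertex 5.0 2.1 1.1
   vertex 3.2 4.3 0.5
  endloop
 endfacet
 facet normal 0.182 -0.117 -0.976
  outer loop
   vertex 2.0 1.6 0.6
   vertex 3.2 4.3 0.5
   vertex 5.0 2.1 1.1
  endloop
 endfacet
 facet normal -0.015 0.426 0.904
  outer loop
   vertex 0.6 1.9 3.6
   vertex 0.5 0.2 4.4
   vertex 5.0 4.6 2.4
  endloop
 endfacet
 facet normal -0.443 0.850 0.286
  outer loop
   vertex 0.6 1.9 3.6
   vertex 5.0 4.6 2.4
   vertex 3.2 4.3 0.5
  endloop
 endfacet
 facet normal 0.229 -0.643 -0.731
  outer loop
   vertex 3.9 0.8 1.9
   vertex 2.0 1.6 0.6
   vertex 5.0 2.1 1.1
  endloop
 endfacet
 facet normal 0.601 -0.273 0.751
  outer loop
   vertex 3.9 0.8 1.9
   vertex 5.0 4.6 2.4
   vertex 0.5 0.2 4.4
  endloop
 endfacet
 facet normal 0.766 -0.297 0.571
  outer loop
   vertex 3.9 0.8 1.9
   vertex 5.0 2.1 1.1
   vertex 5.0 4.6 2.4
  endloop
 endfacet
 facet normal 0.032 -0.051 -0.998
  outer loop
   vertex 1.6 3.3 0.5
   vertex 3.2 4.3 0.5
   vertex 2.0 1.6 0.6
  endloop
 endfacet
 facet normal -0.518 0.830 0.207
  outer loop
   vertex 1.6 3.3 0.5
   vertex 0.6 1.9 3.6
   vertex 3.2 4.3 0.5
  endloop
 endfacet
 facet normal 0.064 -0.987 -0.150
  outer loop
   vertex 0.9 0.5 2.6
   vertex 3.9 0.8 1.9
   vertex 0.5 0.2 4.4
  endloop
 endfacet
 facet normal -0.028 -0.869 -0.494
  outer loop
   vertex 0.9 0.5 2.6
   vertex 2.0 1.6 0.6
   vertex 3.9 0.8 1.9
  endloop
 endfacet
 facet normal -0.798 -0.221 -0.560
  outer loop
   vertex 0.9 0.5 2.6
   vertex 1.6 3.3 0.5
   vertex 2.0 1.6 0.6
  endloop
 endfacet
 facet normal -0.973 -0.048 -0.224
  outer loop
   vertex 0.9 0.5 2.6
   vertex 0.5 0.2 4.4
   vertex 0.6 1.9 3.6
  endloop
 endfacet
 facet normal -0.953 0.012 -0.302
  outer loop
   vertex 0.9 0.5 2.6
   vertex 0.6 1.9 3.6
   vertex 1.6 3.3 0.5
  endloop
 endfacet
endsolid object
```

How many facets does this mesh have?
14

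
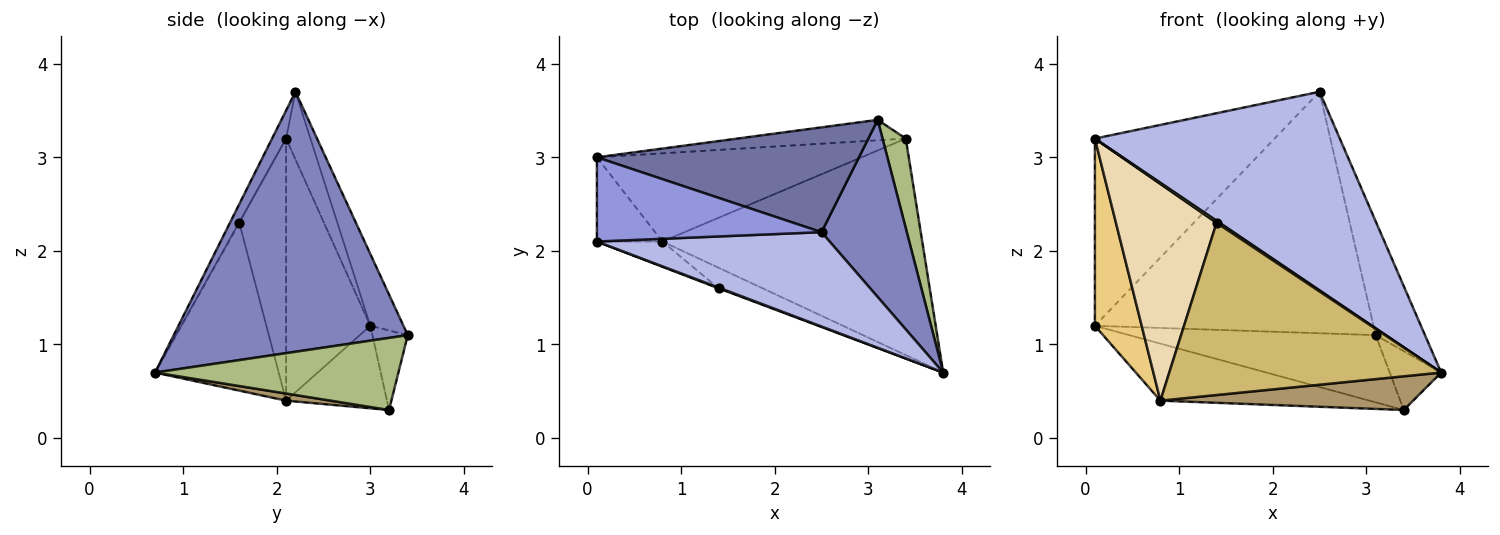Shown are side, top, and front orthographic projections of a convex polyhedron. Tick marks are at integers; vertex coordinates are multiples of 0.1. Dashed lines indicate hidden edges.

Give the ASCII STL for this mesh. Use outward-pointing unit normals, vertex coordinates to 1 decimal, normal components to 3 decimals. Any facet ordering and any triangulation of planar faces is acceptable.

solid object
 facet normal -0.108 0.912 0.396
  outer loop
   vertex 2.5 2.2 3.7
   vertex 3.1 3.4 1.1
   vertex 0.1 3.0 1.2
  endloop
 endfacet
 facet normal 0.932 0.196 0.306
  outer loop
   vertex 2.5 2.2 3.7
   vertex 3.8 0.7 0.7
   vertex 3.1 3.4 1.1
  endloop
 endfacet
 facet normal -0.123 0.905 0.407
  outer loop
   vertex 0.1 2.1 3.2
   vertex 2.5 2.2 3.7
   vertex 0.1 3.0 1.2
  endloop
 endfacet
 facet normal -0.052 -0.902 0.429
  outer loop
   vertex 0.1 2.1 3.2
   vertex 3.8 0.7 0.7
   vertex 2.5 2.2 3.7
  endloop
 endfacet
 facet normal -0.136 0.948 -0.288
  outer loop
   vertex 3.4 3.2 0.3
   vertex 0.1 3.0 1.2
   vertex 3.1 3.4 1.1
  endloop
 endfacet
 facet normal 0.933 0.197 0.301
  outer loop
   vertex 3.4 3.2 0.3
   vertex 3.1 3.4 1.1
   vertex 3.8 0.7 0.7
  endloop
 endfacet
 facet normal -0.116 -0.930 0.349
  outer loop
   vertex 1.4 1.6 2.3
   vertex 3.8 0.7 0.7
   vertex 0.1 2.1 3.2
  endloop
 endfacet
 facet normal -0.253 0.525 -0.812
  outer loop
   vertex 0.8 2.1 0.4
   vertex 0.1 3.0 1.2
   vertex 3.4 3.2 0.3
  endloop
 endfacet
 facet normal 0.027 -0.154 -0.988
  outer loop
   vertex 0.8 2.1 0.4
   vertex 3.4 3.2 0.3
   vertex 3.8 0.7 0.7
  endloop
 endfacet
 facet normal -0.411 -0.905 -0.108
  outer loop
   vertex 0.8 2.1 0.4
   vertex 3.8 0.7 0.7
   vertex 1.4 1.6 2.3
  endloop
 endfacet
 facet normal -0.854 -0.474 -0.214
  outer loop
   vertex 0.8 2.1 0.4
   vertex 0.1 2.1 3.2
   vertex 0.1 3.0 1.2
  endloop
 endfacet
 facet normal -0.419 -0.902 -0.105
  outer loop
   vertex 0.8 2.1 0.4
   vertex 1.4 1.6 2.3
   vertex 0.1 2.1 3.2
  endloop
 endfacet
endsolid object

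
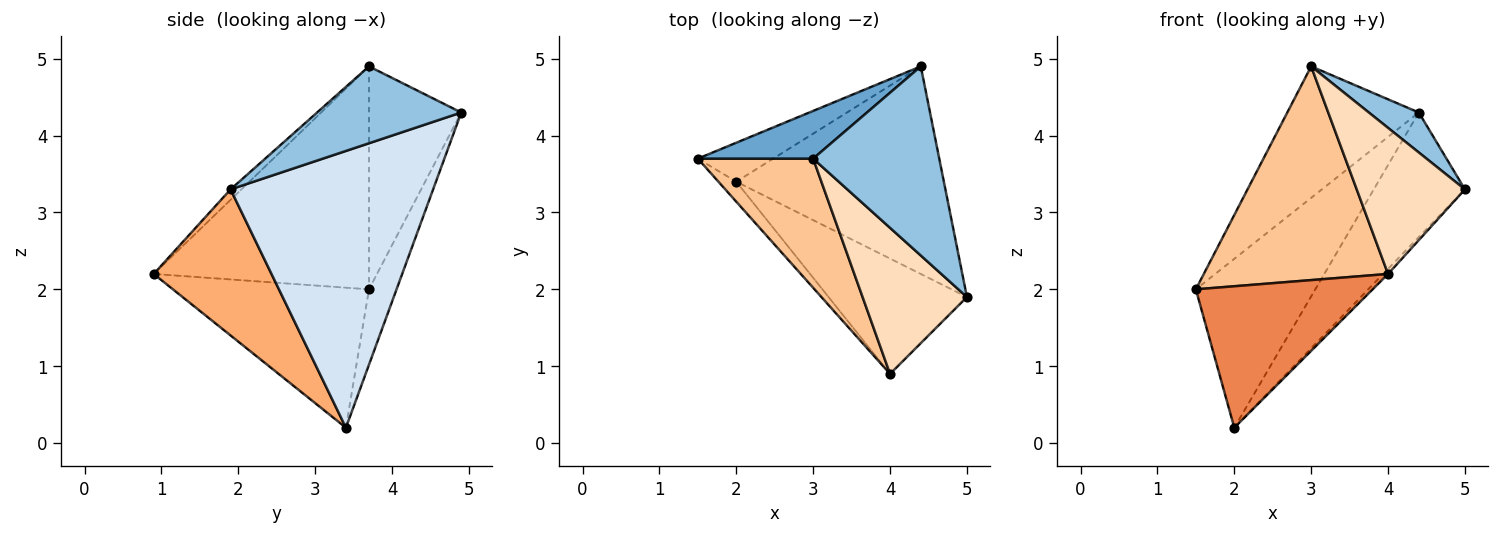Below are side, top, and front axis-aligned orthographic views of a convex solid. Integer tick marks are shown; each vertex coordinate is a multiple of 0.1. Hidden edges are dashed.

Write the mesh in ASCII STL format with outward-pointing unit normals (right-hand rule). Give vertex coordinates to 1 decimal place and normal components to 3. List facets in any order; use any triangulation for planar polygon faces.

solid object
 facet normal -0.551 0.785 0.285
  outer loop
   vertex 3.0 3.7 4.9
   vertex 4.4 4.9 4.3
   vertex 1.5 3.7 2.0
  endloop
 endfacet
 facet normal 0.512 -0.178 0.840
  outer loop
   vertex 3.0 3.7 4.9
   vertex 5.0 1.9 3.3
   vertex 4.4 4.9 4.3
  endloop
 endfacet
 facet normal -0.219 0.951 -0.219
  outer loop
   vertex 2.0 3.4 0.2
   vertex 1.5 3.7 2.0
   vertex 4.4 4.9 4.3
  endloop
 endfacet
 facet normal 0.753 0.339 -0.565
  outer loop
   vertex 2.0 3.4 0.2
   vertex 4.4 4.9 4.3
   vertex 5.0 1.9 3.3
  endloop
 endfacet
 facet normal -0.739 -0.667 -0.094
  outer loop
   vertex 4.0 0.9 2.2
   vertex 1.5 3.7 2.0
   vertex 2.0 3.4 0.2
  endloop
 endfacet
 facet normal 0.726 0.031 -0.687
  outer loop
   vertex 4.0 0.9 2.2
   vertex 2.0 3.4 0.2
   vertex 5.0 1.9 3.3
  endloop
 endfacet
 facet normal -0.707 -0.605 0.366
  outer loop
   vertex 4.0 0.9 2.2
   vertex 3.0 3.7 4.9
   vertex 1.5 3.7 2.0
  endloop
 endfacet
 facet normal -0.071 -0.705 0.705
  outer loop
   vertex 4.0 0.9 2.2
   vertex 5.0 1.9 3.3
   vertex 3.0 3.7 4.9
  endloop
 endfacet
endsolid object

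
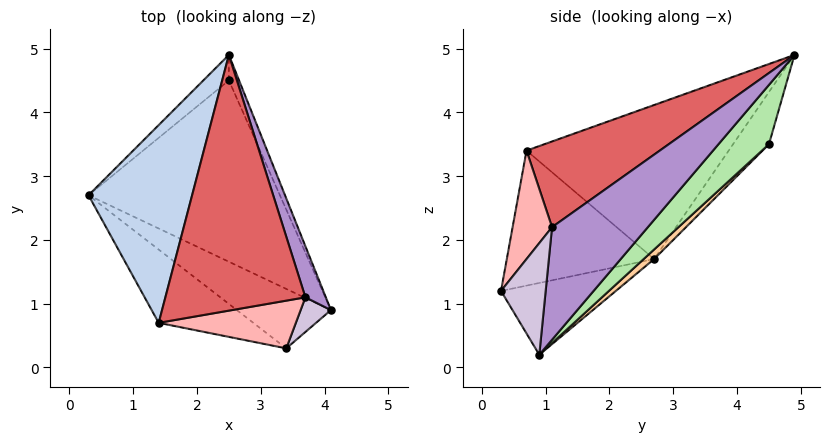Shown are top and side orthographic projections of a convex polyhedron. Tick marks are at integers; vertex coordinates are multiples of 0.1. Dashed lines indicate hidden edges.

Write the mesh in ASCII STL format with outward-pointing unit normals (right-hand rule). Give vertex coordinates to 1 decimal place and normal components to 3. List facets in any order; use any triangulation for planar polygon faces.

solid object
 facet normal -0.516 -0.526 -0.676
  outer loop
   vertex 3.4 0.3 1.2
   vertex 0.3 2.7 1.7
   vertex 4.1 0.9 0.2
  endloop
 endfacet
 facet normal -0.830 0.018 0.558
  outer loop
   vertex 1.4 0.7 3.4
   vertex 2.5 4.9 4.9
   vertex 0.3 2.7 1.7
  endloop
 endfacet
 facet normal -0.597 -0.684 -0.419
  outer loop
   vertex 1.4 0.7 3.4
   vertex 0.3 2.7 1.7
   vertex 3.4 0.3 1.2
  endloop
 endfacet
 facet normal 0.036 0.684 -0.729
  outer loop
   vertex 2.5 4.5 3.5
   vertex 4.1 0.9 0.2
   vertex 0.3 2.7 1.7
  endloop
 endfacet
 facet normal -0.490 0.838 -0.239
  outer loop
   vertex 2.5 4.5 3.5
   vertex 0.3 2.7 1.7
   vertex 2.5 4.9 4.9
  endloop
 endfacet
 facet normal 0.848 0.510 -0.146
  outer loop
   vertex 2.5 4.5 3.5
   vertex 2.5 4.9 4.9
   vertex 4.1 0.9 0.2
  endloop
 endfacet
 facet normal 0.477 -0.404 0.780
  outer loop
   vertex 3.7 1.1 2.2
   vertex 2.5 4.9 4.9
   vertex 1.4 0.7 3.4
  endloop
 endfacet
 facet normal 0.395 -0.772 0.499
  outer loop
   vertex 3.7 1.1 2.2
   vertex 1.4 0.7 3.4
   vertex 3.4 0.3 1.2
  endloop
 endfacet
 facet normal 0.968 0.181 0.175
  outer loop
   vertex 3.7 1.1 2.2
   vertex 4.1 0.9 0.2
   vertex 2.5 4.9 4.9
  endloop
 endfacet
 facet normal 0.795 -0.568 0.216
  outer loop
   vertex 3.7 1.1 2.2
   vertex 3.4 0.3 1.2
   vertex 4.1 0.9 0.2
  endloop
 endfacet
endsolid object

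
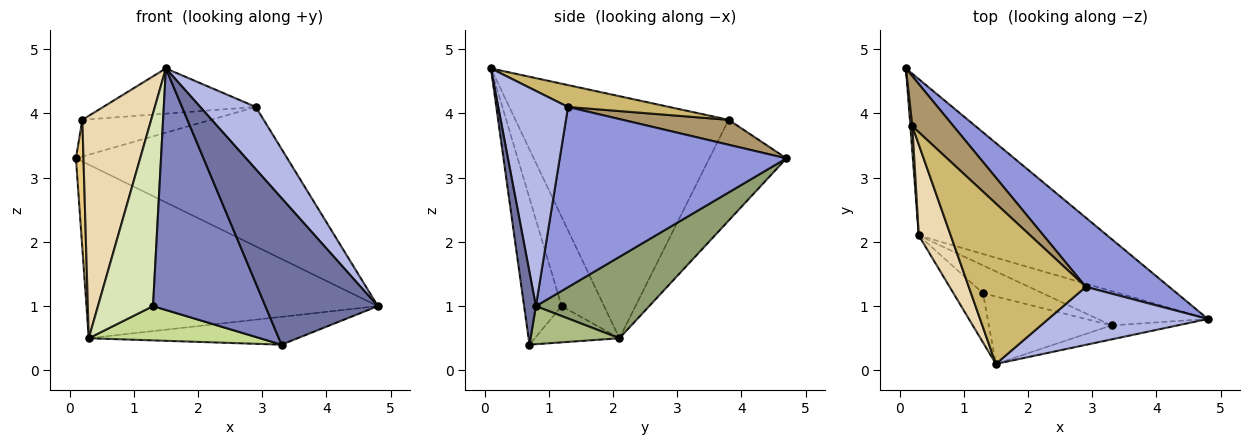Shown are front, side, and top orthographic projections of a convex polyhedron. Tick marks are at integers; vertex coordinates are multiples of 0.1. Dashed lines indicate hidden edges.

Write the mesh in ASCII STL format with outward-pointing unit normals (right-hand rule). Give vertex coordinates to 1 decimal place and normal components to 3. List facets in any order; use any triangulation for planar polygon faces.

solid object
 facet normal 0.104 -0.990 -0.095
  outer loop
   vertex 3.3 0.7 0.4
   vertex 4.8 0.8 1.0
   vertex 1.5 0.1 4.7
  endloop
 endfacet
 facet normal -0.306 -0.917 -0.256
  outer loop
   vertex 1.3 1.2 1.0
   vertex 3.3 0.7 0.4
   vertex 1.5 0.1 4.7
  endloop
 endfacet
 facet normal 0.693 0.646 0.320
  outer loop
   vertex 2.9 1.3 4.1
   vertex 4.8 0.8 1.0
   vertex 0.1 4.7 3.3
  endloop
 endfacet
 facet normal 0.677 -0.539 0.502
  outer loop
   vertex 2.9 1.3 4.1
   vertex 1.5 0.1 4.7
   vertex 4.8 0.8 1.0
  endloop
 endfacet
 facet normal 0.278 0.714 -0.643
  outer loop
   vertex 0.3 2.1 0.5
   vertex 0.1 4.7 3.3
   vertex 4.8 0.8 1.0
  endloop
 endfacet
 facet normal 0.259 0.609 -0.750
  outer loop
   vertex 0.3 2.1 0.5
   vertex 4.8 0.8 1.0
   vertex 3.3 0.7 0.4
  endloop
 endfacet
 facet normal -0.358 -0.725 -0.589
  outer loop
   vertex 0.3 2.1 0.5
   vertex 3.3 0.7 0.4
   vertex 1.3 1.2 1.0
  endloop
 endfacet
 facet normal -0.599 -0.776 -0.198
  outer loop
   vertex 0.3 2.1 0.5
   vertex 1.3 1.2 1.0
   vertex 1.5 0.1 4.7
  endloop
 endfacet
 facet normal 0.439 0.532 0.724
  outer loop
   vertex 0.2 3.8 3.9
   vertex 2.9 1.3 4.1
   vertex 0.1 4.7 3.3
  endloop
 endfacet
 facet normal 0.177 0.267 0.947
  outer loop
   vertex 0.2 3.8 3.9
   vertex 1.5 0.1 4.7
   vertex 2.9 1.3 4.1
  endloop
 endfacet
 facet normal -0.995 -0.098 0.020
  outer loop
   vertex 0.2 3.8 3.9
   vertex 0.1 4.7 3.3
   vertex 0.3 2.1 0.5
  endloop
 endfacet
 facet normal -0.944 -0.305 0.125
  outer loop
   vertex 0.2 3.8 3.9
   vertex 0.3 2.1 0.5
   vertex 1.5 0.1 4.7
  endloop
 endfacet
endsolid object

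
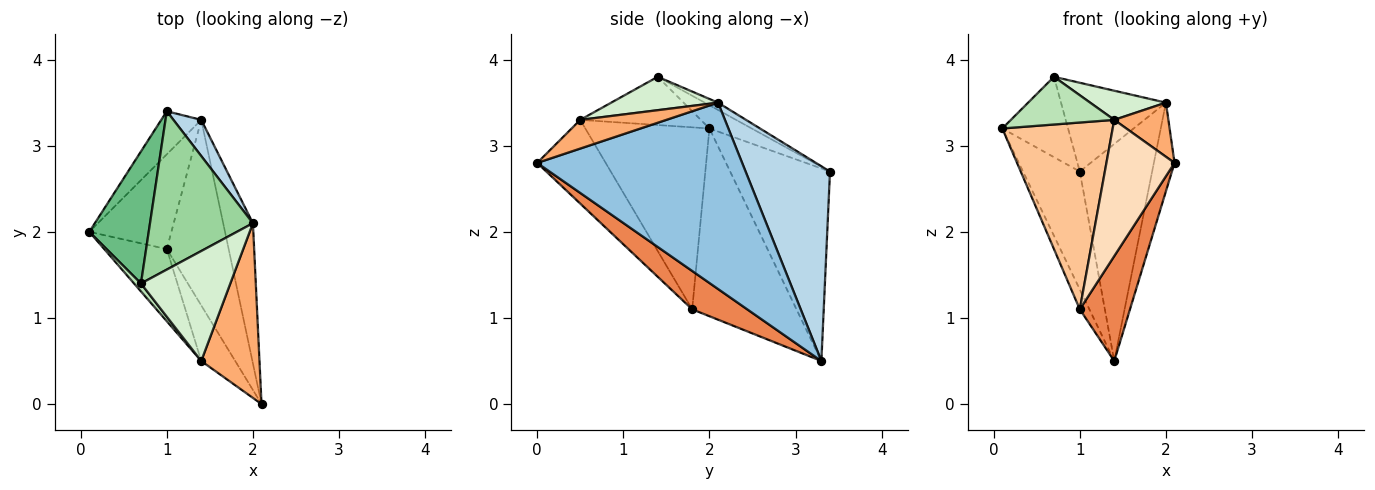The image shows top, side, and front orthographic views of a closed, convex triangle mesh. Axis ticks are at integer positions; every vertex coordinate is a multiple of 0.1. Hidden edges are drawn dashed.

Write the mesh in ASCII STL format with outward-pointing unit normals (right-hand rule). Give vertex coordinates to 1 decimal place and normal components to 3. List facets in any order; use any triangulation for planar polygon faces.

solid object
 facet normal -0.855 0.486 -0.178
  outer loop
   vertex 1.0 3.4 2.7
   vertex 1.4 3.3 0.5
   vertex 0.1 2.0 3.2
  endloop
 endfacet
 facet normal 0.983 0.099 -0.157
  outer loop
   vertex 2.0 2.1 3.5
   vertex 2.1 0.0 2.8
   vertex 1.4 3.3 0.5
  endloop
 endfacet
 facet normal 0.755 0.647 0.108
  outer loop
   vertex 2.0 2.1 3.5
   vertex 1.4 3.3 0.5
   vertex 1.0 3.4 2.7
  endloop
 endfacet
 facet normal -0.913 0.084 -0.399
  outer loop
   vertex 1.0 1.8 1.1
   vertex 0.1 2.0 3.2
   vertex 1.4 3.3 0.5
  endloop
 endfacet
 facet normal 0.475 -0.433 -0.766
  outer loop
   vertex 1.0 1.8 1.1
   vertex 1.4 3.3 0.5
   vertex 2.1 0.0 2.8
  endloop
 endfacet
 facet normal 0.426 -0.268 0.864
  outer loop
   vertex 1.4 0.5 3.3
   vertex 2.1 0.0 2.8
   vertex 2.0 2.1 3.5
  endloop
 endfacet
 facet normal -0.724 -0.644 -0.249
  outer loop
   vertex 1.4 0.5 3.3
   vertex 0.1 2.0 3.2
   vertex 1.0 1.8 1.1
  endloop
 endfacet
 facet normal -0.681 -0.678 -0.276
  outer loop
   vertex 1.4 0.5 3.3
   vertex 1.0 1.8 1.1
   vertex 2.1 0.0 2.8
  endloop
 endfacet
 facet normal -0.317 0.493 0.810
  outer loop
   vertex 0.7 1.4 3.8
   vertex 1.0 3.4 2.7
   vertex 0.1 2.0 3.2
  endloop
 endfacet
 facet normal -0.062 0.488 0.871
  outer loop
   vertex 0.7 1.4 3.8
   vertex 2.0 2.1 3.5
   vertex 1.0 3.4 2.7
  endloop
 endfacet
 facet normal -0.755 -0.647 0.108
  outer loop
   vertex 0.7 1.4 3.8
   vertex 0.1 2.0 3.2
   vertex 1.4 0.5 3.3
  endloop
 endfacet
 facet normal 0.340 -0.241 0.909
  outer loop
   vertex 0.7 1.4 3.8
   vertex 1.4 0.5 3.3
   vertex 2.0 2.1 3.5
  endloop
 endfacet
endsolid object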